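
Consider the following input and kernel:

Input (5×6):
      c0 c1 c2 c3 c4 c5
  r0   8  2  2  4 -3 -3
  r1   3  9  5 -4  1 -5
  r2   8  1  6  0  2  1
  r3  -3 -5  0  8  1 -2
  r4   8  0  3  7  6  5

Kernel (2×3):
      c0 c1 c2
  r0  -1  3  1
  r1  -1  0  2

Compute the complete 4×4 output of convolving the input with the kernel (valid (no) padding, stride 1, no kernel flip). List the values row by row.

7 -9 4 -22
33 1 -18 4
4 38 -2 -5
-14 27 34 -4

Output[0,0]: The receptive field on the input at this output position is [8 2 2 / 3 9 5]. Elementwise product with the kernel and sum: 8·-1 + 2·3 + 2·1 + 3·-1 + 5·2.
Output[0,1]: The receptive field on the input at this output position is [2 2 4 / 9 5 -4]. Elementwise product with the kernel and sum: 2·-1 + 2·3 + 4·1 + 9·-1 + -4·2.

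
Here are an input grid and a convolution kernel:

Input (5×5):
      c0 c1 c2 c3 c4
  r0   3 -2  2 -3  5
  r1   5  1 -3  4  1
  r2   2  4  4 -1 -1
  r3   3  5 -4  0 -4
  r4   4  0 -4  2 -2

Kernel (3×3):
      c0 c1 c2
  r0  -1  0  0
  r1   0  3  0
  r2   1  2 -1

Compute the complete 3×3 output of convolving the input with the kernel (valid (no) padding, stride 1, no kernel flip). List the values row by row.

6 6 13
24 8 0
21 -26 -2

Output[0,0]: The receptive field on the input at this output position is [3 -2 2 / 5 1 -3 / 2 4 4]. Elementwise product with the kernel and sum: 3·-1 + 1·3 + 2·1 + 4·2 + 4·-1.
Output[0,1]: The receptive field on the input at this output position is [-2 2 -3 / 1 -3 4 / 4 4 -1]. Elementwise product with the kernel and sum: -2·-1 + -3·3 + 4·1 + 4·2 + -1·-1.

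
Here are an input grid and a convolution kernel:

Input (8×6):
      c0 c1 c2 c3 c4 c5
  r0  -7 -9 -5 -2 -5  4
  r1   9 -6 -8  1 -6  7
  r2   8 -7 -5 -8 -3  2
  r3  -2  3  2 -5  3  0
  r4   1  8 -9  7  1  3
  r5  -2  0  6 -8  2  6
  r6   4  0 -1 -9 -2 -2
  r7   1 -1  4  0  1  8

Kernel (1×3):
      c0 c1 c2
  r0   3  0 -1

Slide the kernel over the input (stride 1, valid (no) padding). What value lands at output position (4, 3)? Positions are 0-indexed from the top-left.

The receptive field on the input at this output position is [7 1 3]. Elementwise product with the kernel and sum: 7·3 + 3·-1.

18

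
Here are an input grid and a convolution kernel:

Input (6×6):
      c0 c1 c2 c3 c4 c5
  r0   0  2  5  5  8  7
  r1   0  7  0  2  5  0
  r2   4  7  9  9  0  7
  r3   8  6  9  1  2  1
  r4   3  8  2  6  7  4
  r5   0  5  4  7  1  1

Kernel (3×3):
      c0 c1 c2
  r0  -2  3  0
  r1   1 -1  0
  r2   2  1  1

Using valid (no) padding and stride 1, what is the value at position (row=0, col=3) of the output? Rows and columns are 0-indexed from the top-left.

The receptive field on the input at this output position is [5 8 7 / 2 5 0 / 9 0 7]. Elementwise product with the kernel and sum: 5·-2 + 8·3 + 2·1 + 5·-1 + 9·2 + 0·1 + 7·1.

36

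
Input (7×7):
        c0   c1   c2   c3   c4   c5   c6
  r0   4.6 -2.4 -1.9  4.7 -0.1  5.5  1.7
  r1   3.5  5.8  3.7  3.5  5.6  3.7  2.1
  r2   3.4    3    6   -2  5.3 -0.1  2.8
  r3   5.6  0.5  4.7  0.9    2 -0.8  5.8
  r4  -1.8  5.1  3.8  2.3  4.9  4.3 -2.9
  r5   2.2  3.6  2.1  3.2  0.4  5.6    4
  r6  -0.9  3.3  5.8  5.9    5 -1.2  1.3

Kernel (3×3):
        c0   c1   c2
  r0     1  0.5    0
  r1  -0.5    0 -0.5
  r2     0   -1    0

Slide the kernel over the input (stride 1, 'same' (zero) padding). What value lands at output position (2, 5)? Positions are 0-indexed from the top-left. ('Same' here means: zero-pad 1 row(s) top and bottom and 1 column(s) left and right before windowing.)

The receptive field on the zero-padded input at this output position is [5.6 3.7 2.1 / 5.3 -0.1 2.8 / 2 -0.8 5.8]. Elementwise product with the kernel and sum: 5.6·1 + 3.7·0.5 + 5.3·-0.5 + 2.8·-0.5 + -0.8·-1.

4.2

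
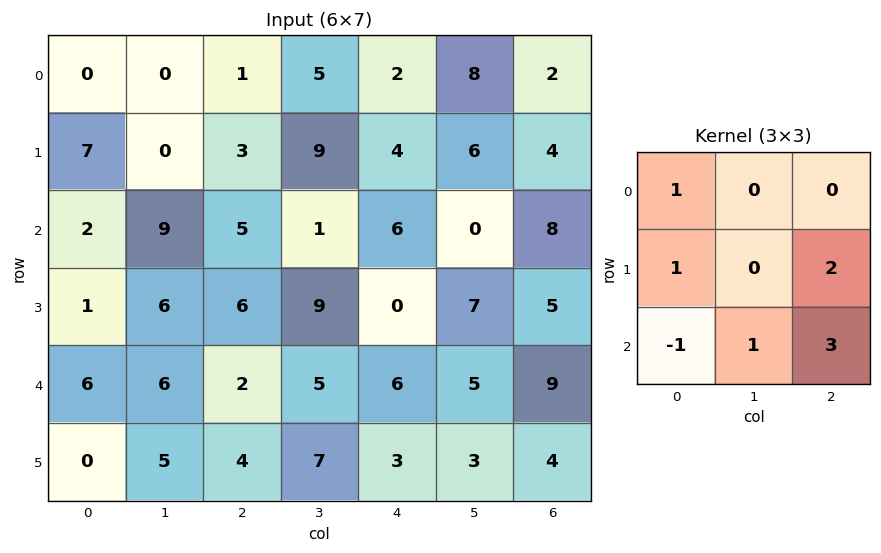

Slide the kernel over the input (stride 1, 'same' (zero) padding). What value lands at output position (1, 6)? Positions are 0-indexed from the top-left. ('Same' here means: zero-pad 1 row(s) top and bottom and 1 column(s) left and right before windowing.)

22

The receptive field on the zero-padded input at this output position is [8 2 0 / 6 4 0 / 0 8 0]. Elementwise product with the kernel and sum: 8·1 + 6·1 + 0·2 + 0·-1 + 8·1 + 0·3.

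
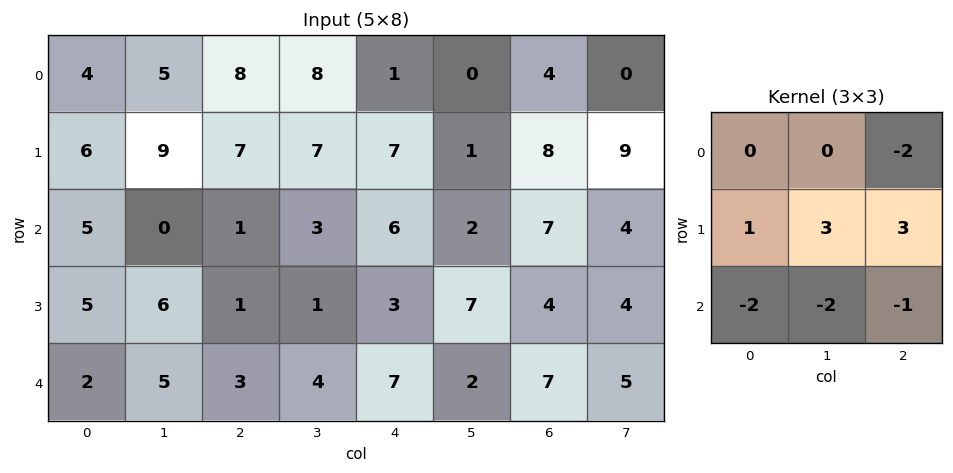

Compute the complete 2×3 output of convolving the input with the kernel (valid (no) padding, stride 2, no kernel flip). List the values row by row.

Output[0,0]: The receptive field on the input at this output position is [4 5 8 / 6 9 7 / 5 0 1]. Elementwise product with the kernel and sum: 8·-2 + 6·1 + 9·3 + 7·3 + 5·-2 + 0·-2 + 1·-1.
Output[0,1]: The receptive field on the input at this output position is [8 8 1 / 7 7 7 / 1 3 6]. Elementwise product with the kernel and sum: 1·-2 + 7·1 + 7·3 + 7·3 + 1·-2 + 3·-2 + 6·-1.

27 33 3
7 -20 -3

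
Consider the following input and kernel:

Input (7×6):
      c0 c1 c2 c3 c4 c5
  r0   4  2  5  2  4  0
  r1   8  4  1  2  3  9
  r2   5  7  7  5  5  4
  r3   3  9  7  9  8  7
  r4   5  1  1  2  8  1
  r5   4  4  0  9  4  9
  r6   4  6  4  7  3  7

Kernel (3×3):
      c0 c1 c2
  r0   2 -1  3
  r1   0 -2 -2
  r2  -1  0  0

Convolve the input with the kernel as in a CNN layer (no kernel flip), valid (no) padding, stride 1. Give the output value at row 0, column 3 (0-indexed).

-29

The receptive field on the input at this output position is [2 4 0 / 2 3 9 / 5 5 4]. Elementwise product with the kernel and sum: 2·2 + 4·-1 + 0·3 + 3·-2 + 9·-2 + 5·-1.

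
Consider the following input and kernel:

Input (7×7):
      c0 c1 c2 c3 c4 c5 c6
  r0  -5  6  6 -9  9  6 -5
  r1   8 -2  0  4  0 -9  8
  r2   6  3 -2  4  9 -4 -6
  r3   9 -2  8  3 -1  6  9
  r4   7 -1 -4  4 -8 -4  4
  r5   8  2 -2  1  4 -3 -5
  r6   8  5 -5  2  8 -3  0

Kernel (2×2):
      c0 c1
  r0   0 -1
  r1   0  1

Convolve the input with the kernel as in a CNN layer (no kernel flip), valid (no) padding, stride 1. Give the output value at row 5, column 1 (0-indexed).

The receptive field on the input at this output position is [2 -2 / 5 -5]. Elementwise product with the kernel and sum: -2·-1 + -5·1.

-3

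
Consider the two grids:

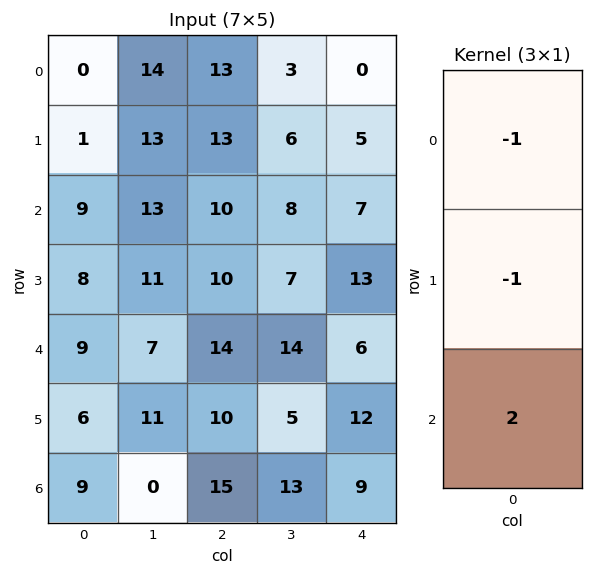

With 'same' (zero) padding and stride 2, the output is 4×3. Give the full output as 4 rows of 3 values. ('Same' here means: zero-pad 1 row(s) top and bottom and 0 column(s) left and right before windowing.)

Output[0,0]: The receptive field on the zero-padded input at this output position is [0 / 0 / 1]. Elementwise product with the kernel and sum: 0·-1 + 0·-1 + 1·2.

2 13 10
6 -3 14
-5 -4 5
-15 -25 -21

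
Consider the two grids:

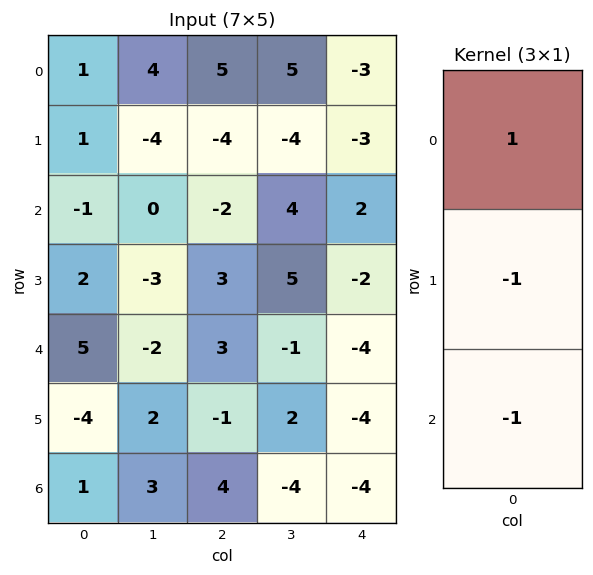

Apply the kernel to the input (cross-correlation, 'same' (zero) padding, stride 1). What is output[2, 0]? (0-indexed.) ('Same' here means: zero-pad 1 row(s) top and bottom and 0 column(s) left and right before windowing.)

The receptive field on the zero-padded input at this output position is [1 / -1 / 2]. Elementwise product with the kernel and sum: 1·1 + -1·-1 + 2·-1.

0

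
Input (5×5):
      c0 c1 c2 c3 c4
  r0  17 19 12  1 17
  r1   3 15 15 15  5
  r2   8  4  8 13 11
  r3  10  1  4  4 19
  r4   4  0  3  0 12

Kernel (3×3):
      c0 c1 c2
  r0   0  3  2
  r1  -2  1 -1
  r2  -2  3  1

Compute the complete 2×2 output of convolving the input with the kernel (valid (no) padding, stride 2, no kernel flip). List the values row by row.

Output[0,0]: The receptive field on the input at this output position is [17 19 12 / 3 15 15 / 8 4 8]. Elementwise product with the kernel and sum: 19·3 + 12·2 + 3·-2 + 15·1 + 15·-1 + 8·-2 + 4·3 + 8·1.

79 51
0 44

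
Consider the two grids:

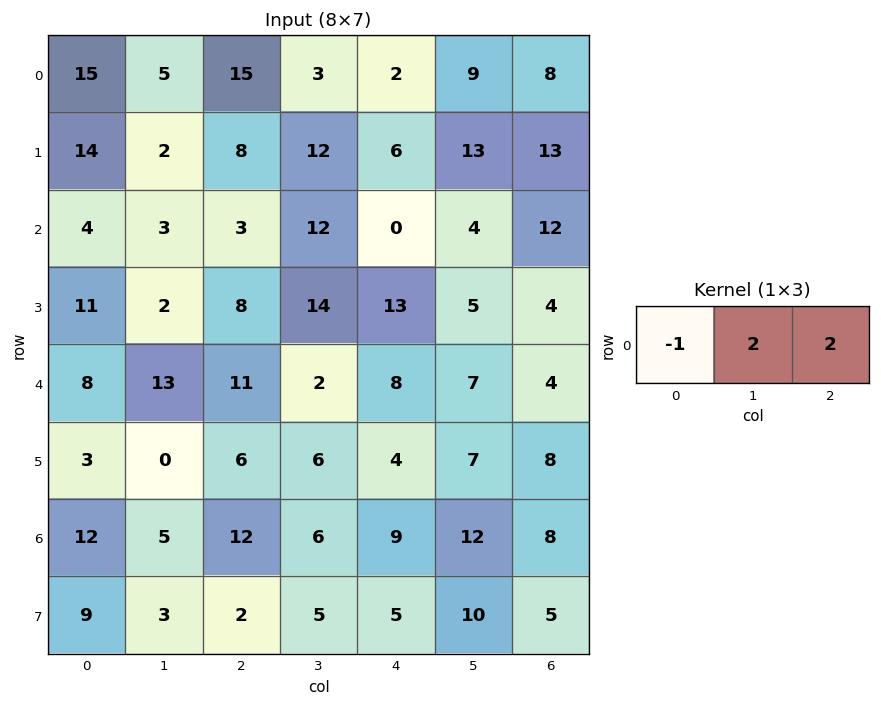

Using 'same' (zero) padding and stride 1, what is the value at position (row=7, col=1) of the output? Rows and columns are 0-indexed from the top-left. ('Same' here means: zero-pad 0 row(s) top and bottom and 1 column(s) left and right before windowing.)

1

The receptive field on the zero-padded input at this output position is [9 3 2]. Elementwise product with the kernel and sum: 9·-1 + 3·2 + 2·2.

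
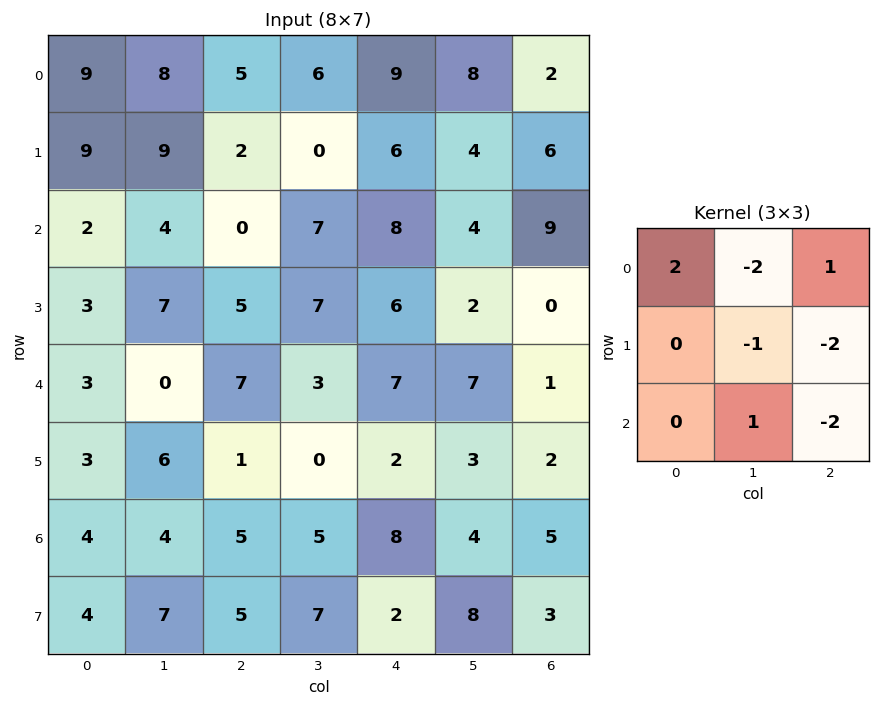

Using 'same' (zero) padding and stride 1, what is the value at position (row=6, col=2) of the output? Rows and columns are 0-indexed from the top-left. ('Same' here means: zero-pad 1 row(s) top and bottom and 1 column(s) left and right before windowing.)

The receptive field on the zero-padded input at this output position is [6 1 0 / 4 5 5 / 7 5 7]. Elementwise product with the kernel and sum: 6·2 + 1·-2 + 0·1 + 5·-1 + 5·-2 + 5·1 + 7·-2.

-14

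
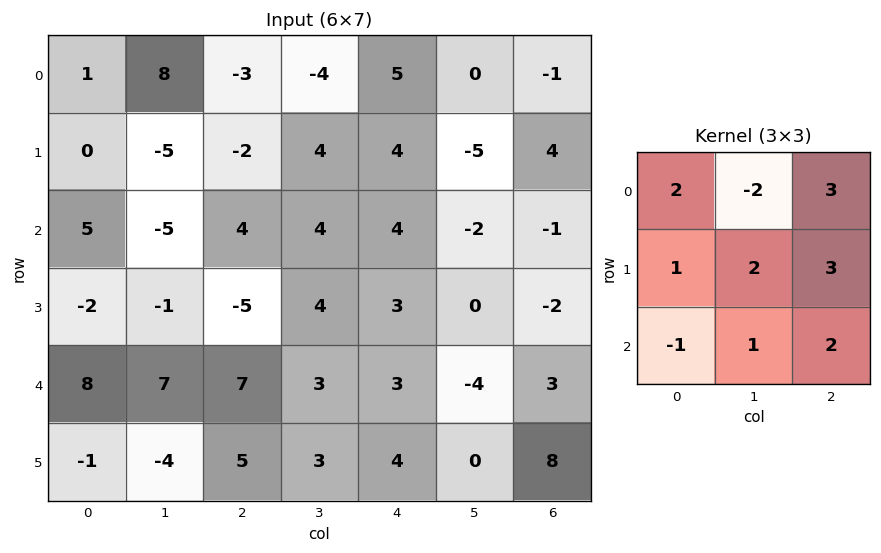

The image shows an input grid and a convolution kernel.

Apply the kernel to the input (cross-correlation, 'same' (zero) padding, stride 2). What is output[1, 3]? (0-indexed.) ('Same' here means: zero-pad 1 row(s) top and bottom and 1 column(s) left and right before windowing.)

-24

The receptive field on the zero-padded input at this output position is [-5 4 0 / -2 -1 0 / 0 -2 0]. Elementwise product with the kernel and sum: -5·2 + 4·-2 + 0·3 + -2·1 + -1·2 + 0·3 + 0·-1 + -2·1 + 0·2.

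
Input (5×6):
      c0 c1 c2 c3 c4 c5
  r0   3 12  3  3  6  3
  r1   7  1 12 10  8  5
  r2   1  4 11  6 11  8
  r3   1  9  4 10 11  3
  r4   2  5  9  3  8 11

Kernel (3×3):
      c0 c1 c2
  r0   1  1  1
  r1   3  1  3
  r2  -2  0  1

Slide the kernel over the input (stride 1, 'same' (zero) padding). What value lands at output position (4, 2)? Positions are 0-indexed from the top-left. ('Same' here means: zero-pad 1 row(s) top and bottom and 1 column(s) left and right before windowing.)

The receptive field on the zero-padded input at this output position is [9 4 10 / 5 9 3 / 0 0 0]. Elementwise product with the kernel and sum: 9·1 + 4·1 + 10·1 + 5·3 + 9·1 + 3·3 + 0·-2 + 0·1.

56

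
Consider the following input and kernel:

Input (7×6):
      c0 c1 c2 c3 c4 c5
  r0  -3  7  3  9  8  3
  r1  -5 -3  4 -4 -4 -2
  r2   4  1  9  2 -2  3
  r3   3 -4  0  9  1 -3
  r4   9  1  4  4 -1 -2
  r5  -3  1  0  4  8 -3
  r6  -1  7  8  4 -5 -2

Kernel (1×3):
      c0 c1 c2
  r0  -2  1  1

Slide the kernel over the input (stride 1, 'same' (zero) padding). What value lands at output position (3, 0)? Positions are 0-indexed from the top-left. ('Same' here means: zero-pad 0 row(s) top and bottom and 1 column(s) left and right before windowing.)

-1

The receptive field on the zero-padded input at this output position is [0 3 -4]. Elementwise product with the kernel and sum: 0·-2 + 3·1 + -4·1.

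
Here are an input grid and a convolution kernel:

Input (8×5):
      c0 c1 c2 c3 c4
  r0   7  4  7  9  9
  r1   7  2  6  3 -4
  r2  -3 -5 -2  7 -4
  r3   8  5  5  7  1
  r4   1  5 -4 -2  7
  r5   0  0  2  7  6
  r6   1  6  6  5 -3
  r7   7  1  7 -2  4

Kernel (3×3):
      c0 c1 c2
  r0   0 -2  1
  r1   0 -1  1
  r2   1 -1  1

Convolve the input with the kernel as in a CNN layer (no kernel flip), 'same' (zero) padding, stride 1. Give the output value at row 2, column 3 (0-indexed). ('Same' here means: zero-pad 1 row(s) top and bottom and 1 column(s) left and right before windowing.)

The receptive field on the zero-padded input at this output position is [6 3 -4 / -2 7 -4 / 5 7 1]. Elementwise product with the kernel and sum: 3·-2 + -4·1 + 7·-1 + -4·1 + 5·1 + 7·-1 + 1·1.

-22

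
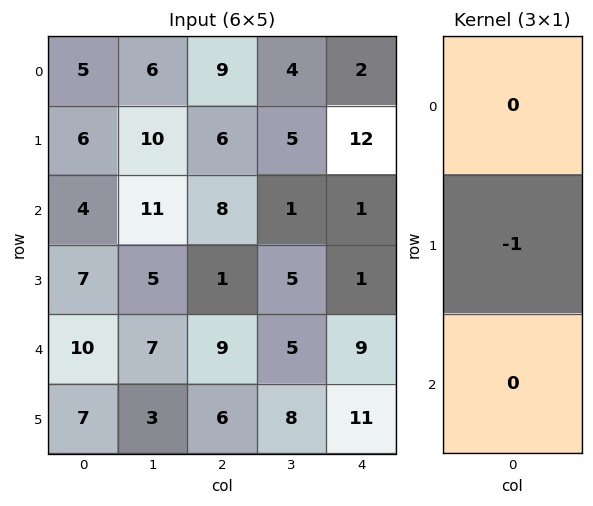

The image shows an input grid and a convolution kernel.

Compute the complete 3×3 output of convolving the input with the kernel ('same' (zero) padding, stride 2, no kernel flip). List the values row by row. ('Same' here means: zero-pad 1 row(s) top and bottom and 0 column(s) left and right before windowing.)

Output[0,0]: The receptive field on the zero-padded input at this output position is [0 / 5 / 6]. Elementwise product with the kernel and sum: 5·-1.

-5 -9 -2
-4 -8 -1
-10 -9 -9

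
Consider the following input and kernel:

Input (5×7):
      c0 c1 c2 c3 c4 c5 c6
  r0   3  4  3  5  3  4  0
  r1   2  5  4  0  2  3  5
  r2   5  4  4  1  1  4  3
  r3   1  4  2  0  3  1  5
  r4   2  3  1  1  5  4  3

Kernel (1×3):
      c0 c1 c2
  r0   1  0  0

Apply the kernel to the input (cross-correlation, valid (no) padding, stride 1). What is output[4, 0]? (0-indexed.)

2

The receptive field on the input at this output position is [2 3 1]. Elementwise product with the kernel and sum: 2·1.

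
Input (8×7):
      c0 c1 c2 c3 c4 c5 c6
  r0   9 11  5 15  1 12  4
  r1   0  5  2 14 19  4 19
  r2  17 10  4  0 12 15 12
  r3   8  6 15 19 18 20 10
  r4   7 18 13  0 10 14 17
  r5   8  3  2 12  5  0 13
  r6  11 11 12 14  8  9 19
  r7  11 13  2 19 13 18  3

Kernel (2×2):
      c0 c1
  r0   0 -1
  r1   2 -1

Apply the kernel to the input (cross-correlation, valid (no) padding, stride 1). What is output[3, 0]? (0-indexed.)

-10

The receptive field on the input at this output position is [8 6 / 7 18]. Elementwise product with the kernel and sum: 6·-1 + 7·2 + 18·-1.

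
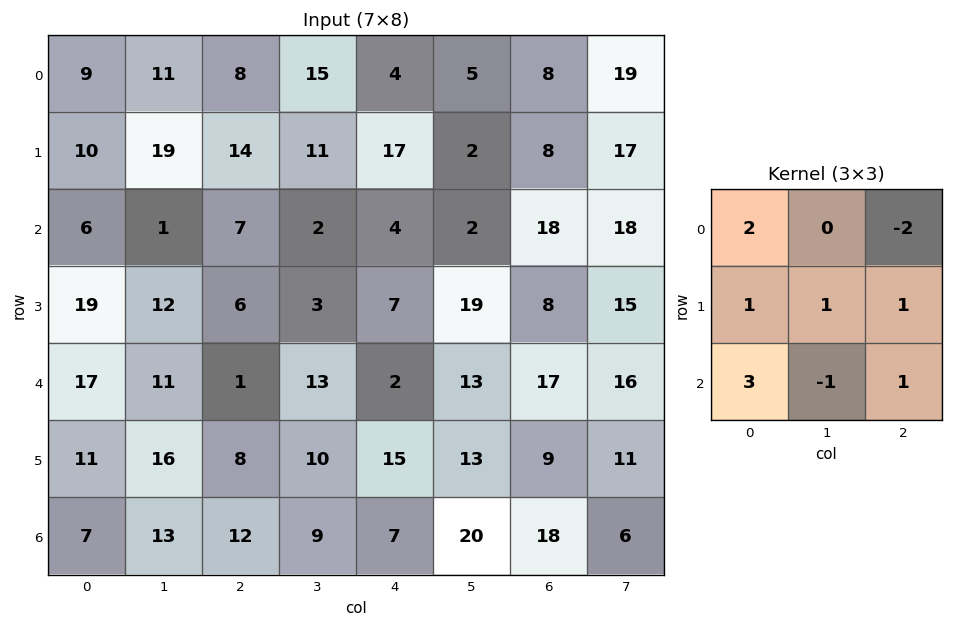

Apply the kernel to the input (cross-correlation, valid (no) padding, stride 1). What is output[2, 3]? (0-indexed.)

79

The receptive field on the input at this output position is [2 4 2 / 3 7 19 / 13 2 13]. Elementwise product with the kernel and sum: 2·2 + 2·-2 + 3·1 + 7·1 + 19·1 + 13·3 + 2·-1 + 13·1.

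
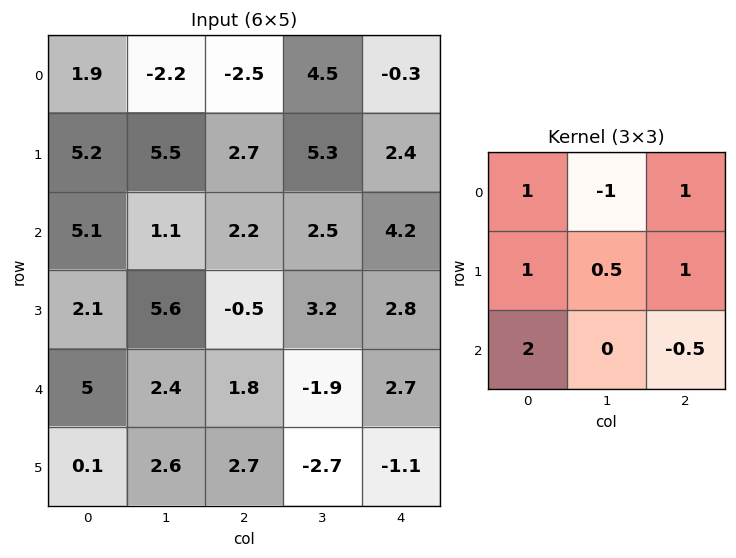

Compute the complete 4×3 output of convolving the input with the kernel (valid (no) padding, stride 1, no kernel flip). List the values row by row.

Output[0,0]: The receptive field on the input at this output position is [1.9 -2.2 -2.5 / 5.2 5.5 2.7 / 5.1 1.1 2.2]. Elementwise product with the kernel and sum: 1.9·1 + -2.2·-1 + -2.5·1 + 5.2·1 + 5.5·0.5 + 2.7·1 + 5.1·2 + 2.2·-0.5.
Output[0,1]: The receptive field on the input at this output position is [-2.2 -2.5 4.5 / 5.5 2.7 5.3 / 1.1 2.2 2.5]. Elementwise product with the kernel and sum: -2.2·1 + -2.5·-1 + 4.5·1 + 5.5·1 + 2.7·0.5 + 5.3·1 + 1.1·2 + 2.5·-0.5.

21.35 17.9 2.75
14.7 22.4 5.05
19.7 15.7 10.05
2.85 17.25 8.6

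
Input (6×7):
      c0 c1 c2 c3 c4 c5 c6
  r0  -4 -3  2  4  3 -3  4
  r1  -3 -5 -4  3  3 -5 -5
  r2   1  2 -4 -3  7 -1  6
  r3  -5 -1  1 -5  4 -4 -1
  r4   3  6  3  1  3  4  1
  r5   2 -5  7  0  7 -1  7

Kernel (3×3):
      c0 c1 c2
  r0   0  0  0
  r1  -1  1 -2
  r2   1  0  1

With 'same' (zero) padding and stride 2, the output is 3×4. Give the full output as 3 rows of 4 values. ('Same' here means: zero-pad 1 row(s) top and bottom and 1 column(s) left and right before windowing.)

Output[0,0]: The receptive field on the zero-padded input at this output position is [0 0 0 / 0 -4 -3 / 0 -3 -5]. Elementwise product with the kernel and sum: 0·-1 + -4·1 + -3·-2 + 0·1 + -5·1.

-3 -5 3 2
-4 -6 3 3
-14 -10 -7 -4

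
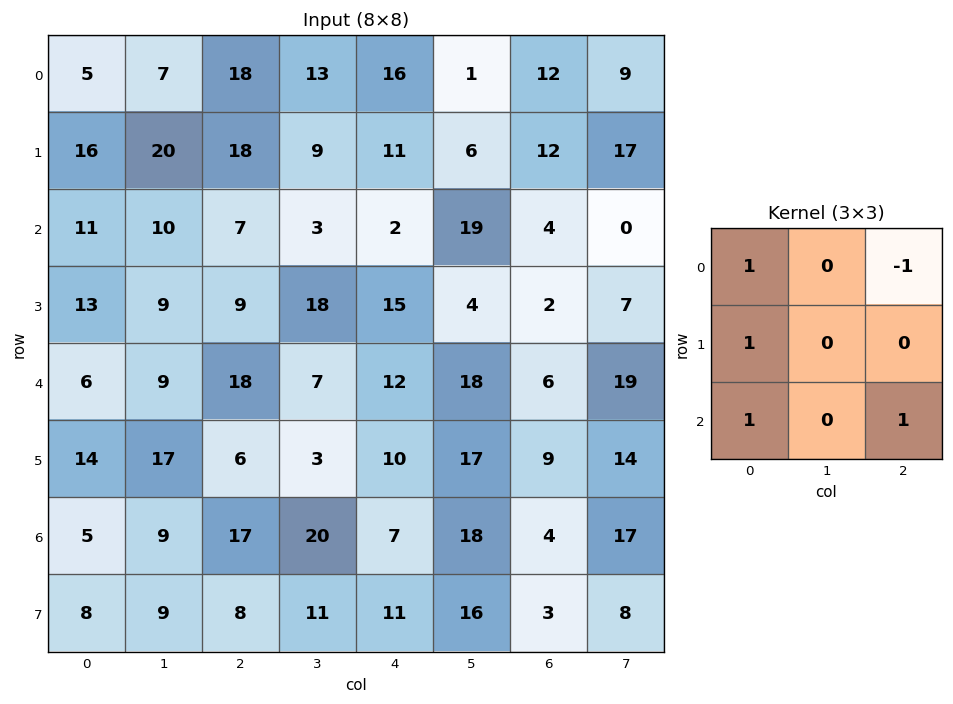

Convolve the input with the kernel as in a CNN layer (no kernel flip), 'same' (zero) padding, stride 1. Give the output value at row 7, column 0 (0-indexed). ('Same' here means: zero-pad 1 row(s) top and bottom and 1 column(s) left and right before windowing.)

The receptive field on the zero-padded input at this output position is [0 5 9 / 0 8 9 / 0 0 0]. Elementwise product with the kernel and sum: 0·1 + 9·-1 + 0·1 + 0·1 + 0·1.

-9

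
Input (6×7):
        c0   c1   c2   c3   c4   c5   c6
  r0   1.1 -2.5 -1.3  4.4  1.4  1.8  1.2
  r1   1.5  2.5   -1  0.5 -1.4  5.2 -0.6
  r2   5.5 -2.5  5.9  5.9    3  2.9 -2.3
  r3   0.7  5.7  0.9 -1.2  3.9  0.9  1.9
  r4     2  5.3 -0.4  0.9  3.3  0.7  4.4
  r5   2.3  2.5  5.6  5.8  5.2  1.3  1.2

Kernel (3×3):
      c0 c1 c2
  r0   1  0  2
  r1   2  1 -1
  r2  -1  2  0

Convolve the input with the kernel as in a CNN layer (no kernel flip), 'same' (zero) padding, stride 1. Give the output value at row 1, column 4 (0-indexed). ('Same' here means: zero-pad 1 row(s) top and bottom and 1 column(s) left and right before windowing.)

2.5

The receptive field on the zero-padded input at this output position is [4.4 1.4 1.8 / 0.5 -1.4 5.2 / 5.9 3 2.9]. Elementwise product with the kernel and sum: 4.4·1 + 1.8·2 + 0.5·2 + -1.4·1 + 5.2·-1 + 5.9·-1 + 3·2.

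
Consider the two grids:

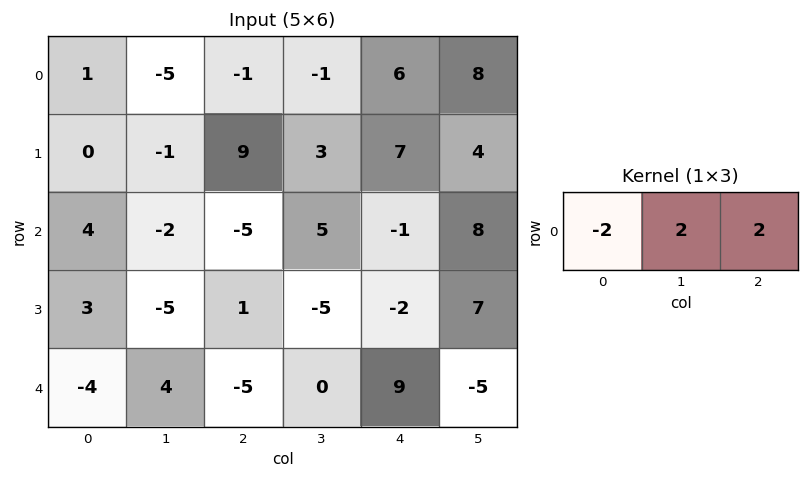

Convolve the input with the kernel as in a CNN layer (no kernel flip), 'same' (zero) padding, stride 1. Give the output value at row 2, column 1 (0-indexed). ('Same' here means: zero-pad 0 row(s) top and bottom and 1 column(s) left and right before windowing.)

-22

The receptive field on the zero-padded input at this output position is [4 -2 -5]. Elementwise product with the kernel and sum: 4·-2 + -2·2 + -5·2.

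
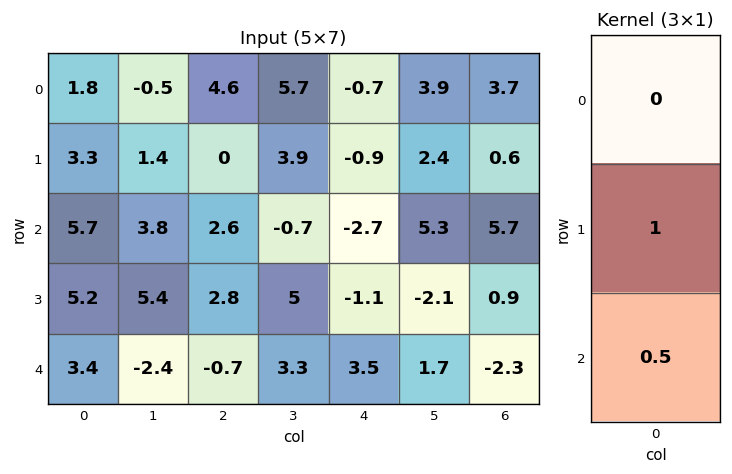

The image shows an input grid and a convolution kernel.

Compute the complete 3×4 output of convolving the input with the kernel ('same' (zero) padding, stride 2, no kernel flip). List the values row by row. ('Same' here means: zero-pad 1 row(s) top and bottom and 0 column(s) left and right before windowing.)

Output[0,0]: The receptive field on the zero-padded input at this output position is [0 / 1.8 / 3.3]. Elementwise product with the kernel and sum: 1.8·1 + 3.3·0.5.

3.45 4.6 -1.15 4
8.3 4 -3.25 6.15
3.4 -0.7 3.5 -2.3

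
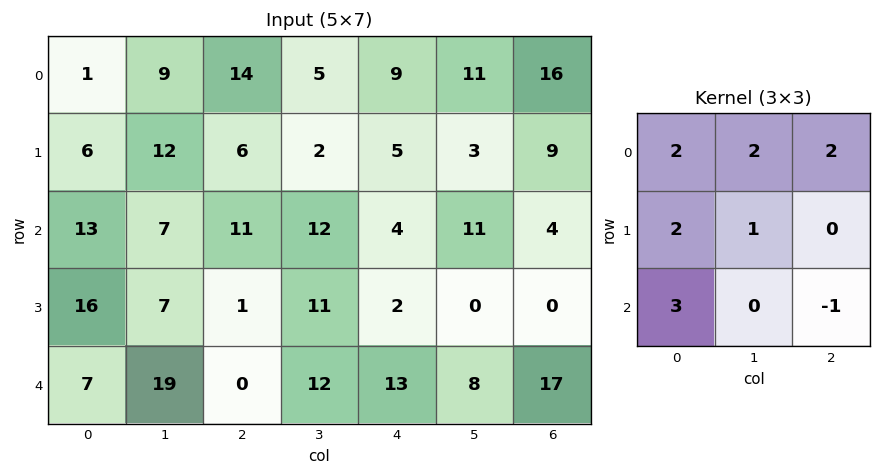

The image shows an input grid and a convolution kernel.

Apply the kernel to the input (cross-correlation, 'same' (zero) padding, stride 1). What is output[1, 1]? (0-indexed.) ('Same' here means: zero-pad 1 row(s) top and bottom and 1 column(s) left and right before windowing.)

100

The receptive field on the zero-padded input at this output position is [1 9 14 / 6 12 6 / 13 7 11]. Elementwise product with the kernel and sum: 1·2 + 9·2 + 14·2 + 6·2 + 12·1 + 13·3 + 11·-1.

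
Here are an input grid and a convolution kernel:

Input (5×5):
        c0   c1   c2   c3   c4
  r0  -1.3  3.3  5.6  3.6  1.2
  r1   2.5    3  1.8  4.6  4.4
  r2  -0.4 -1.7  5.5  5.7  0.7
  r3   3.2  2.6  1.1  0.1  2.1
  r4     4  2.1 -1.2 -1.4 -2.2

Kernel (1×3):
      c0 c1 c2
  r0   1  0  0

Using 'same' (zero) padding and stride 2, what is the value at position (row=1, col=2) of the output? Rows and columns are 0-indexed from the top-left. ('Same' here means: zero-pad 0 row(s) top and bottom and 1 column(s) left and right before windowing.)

5.7

The receptive field on the zero-padded input at this output position is [5.7 0.7 0]. Elementwise product with the kernel and sum: 5.7·1.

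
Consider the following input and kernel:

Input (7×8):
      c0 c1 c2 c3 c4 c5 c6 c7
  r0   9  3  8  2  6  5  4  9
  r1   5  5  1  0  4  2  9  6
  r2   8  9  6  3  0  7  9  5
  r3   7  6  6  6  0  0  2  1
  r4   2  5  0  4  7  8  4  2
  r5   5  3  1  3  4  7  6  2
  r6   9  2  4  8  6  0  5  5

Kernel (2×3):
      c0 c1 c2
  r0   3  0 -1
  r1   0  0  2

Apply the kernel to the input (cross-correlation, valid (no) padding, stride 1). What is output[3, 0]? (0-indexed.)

The receptive field on the input at this output position is [7 6 6 / 2 5 0]. Elementwise product with the kernel and sum: 7·3 + 6·-1 + 0·2.

15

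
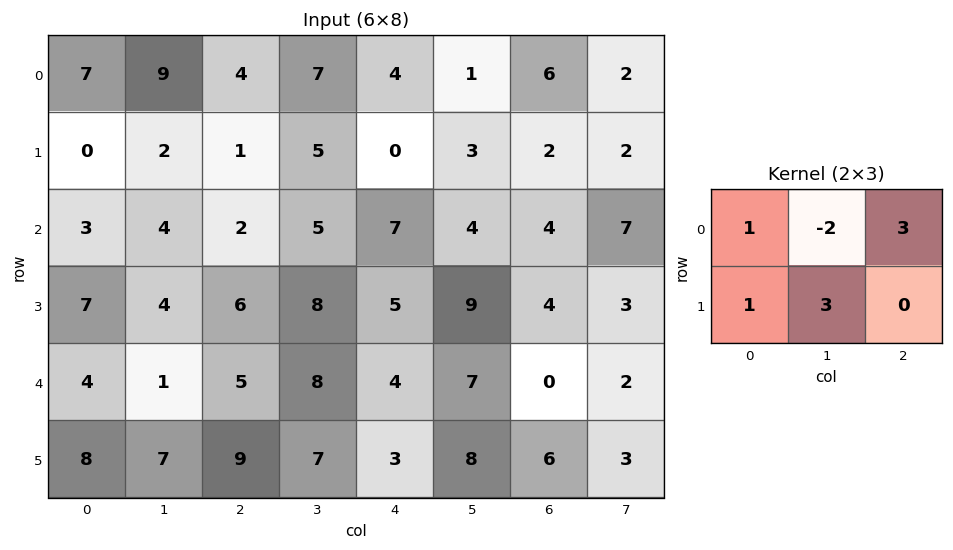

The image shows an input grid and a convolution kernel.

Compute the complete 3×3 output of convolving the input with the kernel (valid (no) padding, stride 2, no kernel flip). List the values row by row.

7 18 29
20 43 43
46 31 17

Output[0,0]: The receptive field on the input at this output position is [7 9 4 / 0 2 1]. Elementwise product with the kernel and sum: 7·1 + 9·-2 + 4·3 + 0·1 + 2·3.
Output[0,1]: The receptive field on the input at this output position is [4 7 4 / 1 5 0]. Elementwise product with the kernel and sum: 4·1 + 7·-2 + 4·3 + 1·1 + 5·3.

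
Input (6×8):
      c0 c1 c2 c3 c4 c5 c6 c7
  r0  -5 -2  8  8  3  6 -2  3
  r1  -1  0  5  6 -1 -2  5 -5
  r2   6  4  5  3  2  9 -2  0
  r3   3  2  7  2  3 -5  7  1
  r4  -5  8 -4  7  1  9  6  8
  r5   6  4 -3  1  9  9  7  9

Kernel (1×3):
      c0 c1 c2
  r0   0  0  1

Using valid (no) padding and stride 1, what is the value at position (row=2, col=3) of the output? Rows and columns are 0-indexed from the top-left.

9

The receptive field on the input at this output position is [3 2 9]. Elementwise product with the kernel and sum: 9·1.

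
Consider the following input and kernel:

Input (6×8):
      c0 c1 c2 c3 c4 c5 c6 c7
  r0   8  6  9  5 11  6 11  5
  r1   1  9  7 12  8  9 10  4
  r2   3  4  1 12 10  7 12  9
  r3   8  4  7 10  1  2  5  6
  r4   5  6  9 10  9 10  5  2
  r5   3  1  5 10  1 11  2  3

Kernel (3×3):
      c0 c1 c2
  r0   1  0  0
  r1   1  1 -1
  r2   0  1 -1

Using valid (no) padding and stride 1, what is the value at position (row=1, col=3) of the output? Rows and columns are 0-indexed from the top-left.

The receptive field on the input at this output position is [12 8 9 / 12 10 7 / 10 1 2]. Elementwise product with the kernel and sum: 12·1 + 12·1 + 10·1 + 7·-1 + 1·1 + 2·-1.

26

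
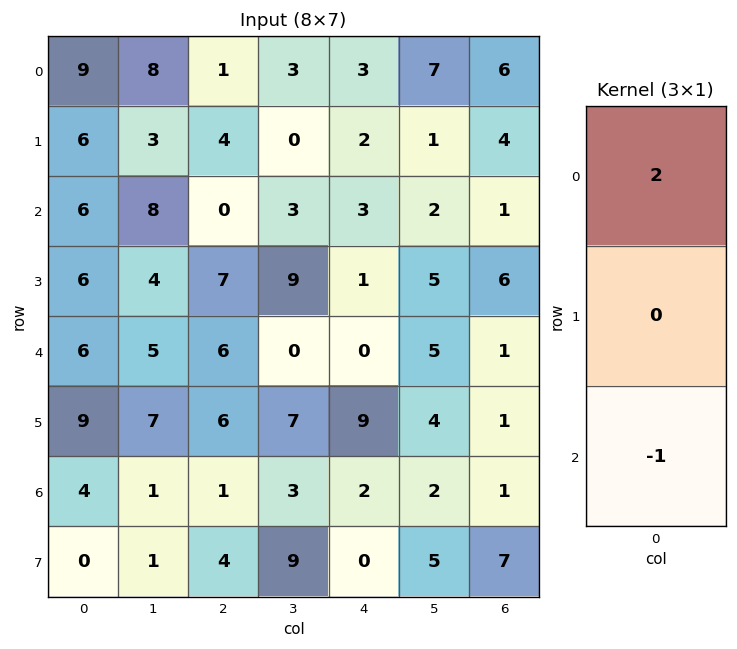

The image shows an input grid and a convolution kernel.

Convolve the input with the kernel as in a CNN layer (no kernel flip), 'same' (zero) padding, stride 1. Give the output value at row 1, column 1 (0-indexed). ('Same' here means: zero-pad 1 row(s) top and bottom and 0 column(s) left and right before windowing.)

The receptive field on the zero-padded input at this output position is [8 / 3 / 8]. Elementwise product with the kernel and sum: 8·2 + 8·-1.

8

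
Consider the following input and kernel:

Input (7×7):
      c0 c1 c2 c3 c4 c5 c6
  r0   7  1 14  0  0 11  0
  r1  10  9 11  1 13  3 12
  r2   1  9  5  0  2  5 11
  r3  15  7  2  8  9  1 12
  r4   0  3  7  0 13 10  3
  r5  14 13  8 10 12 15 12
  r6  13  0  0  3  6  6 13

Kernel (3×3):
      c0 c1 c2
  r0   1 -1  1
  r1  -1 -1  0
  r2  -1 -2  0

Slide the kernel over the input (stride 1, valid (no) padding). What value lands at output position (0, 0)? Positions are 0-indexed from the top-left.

The receptive field on the input at this output position is [7 1 14 / 10 9 11 / 1 9 5]. Elementwise product with the kernel and sum: 7·1 + 1·-1 + 14·1 + 10·-1 + 9·-1 + 1·-1 + 9·-2.

-18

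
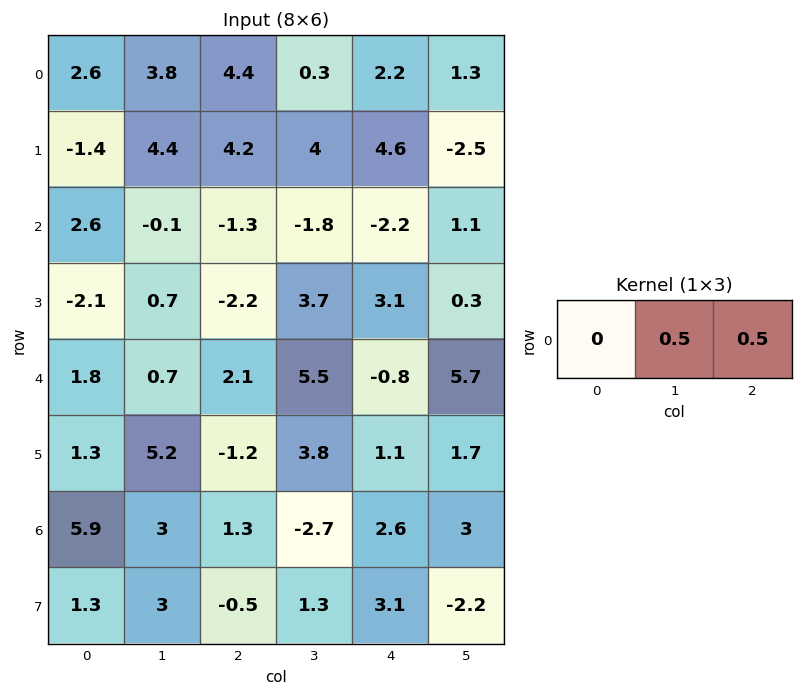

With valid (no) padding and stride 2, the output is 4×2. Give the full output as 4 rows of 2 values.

4.1 1.25
-0.7 -2
1.4 2.35
2.15 -0.05

Output[0,0]: The receptive field on the input at this output position is [2.6 3.8 4.4]. Elementwise product with the kernel and sum: 3.8·0.5 + 4.4·0.5.
Output[0,1]: The receptive field on the input at this output position is [4.4 0.3 2.2]. Elementwise product with the kernel and sum: 0.3·0.5 + 2.2·0.5.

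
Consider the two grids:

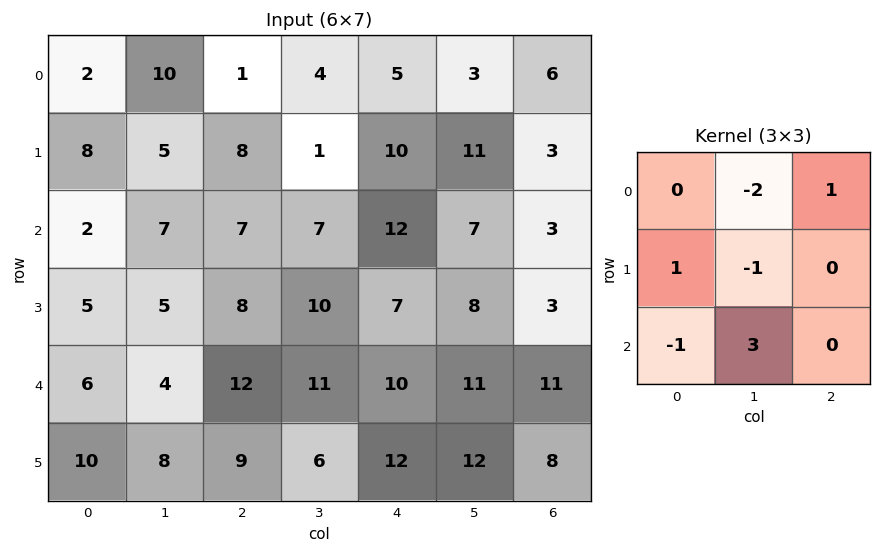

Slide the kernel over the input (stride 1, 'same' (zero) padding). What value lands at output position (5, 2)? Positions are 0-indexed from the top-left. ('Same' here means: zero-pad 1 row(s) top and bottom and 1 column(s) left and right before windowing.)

-14

The receptive field on the zero-padded input at this output position is [4 12 11 / 8 9 6 / 0 0 0]. Elementwise product with the kernel and sum: 12·-2 + 11·1 + 8·1 + 9·-1 + 0·-1 + 0·3.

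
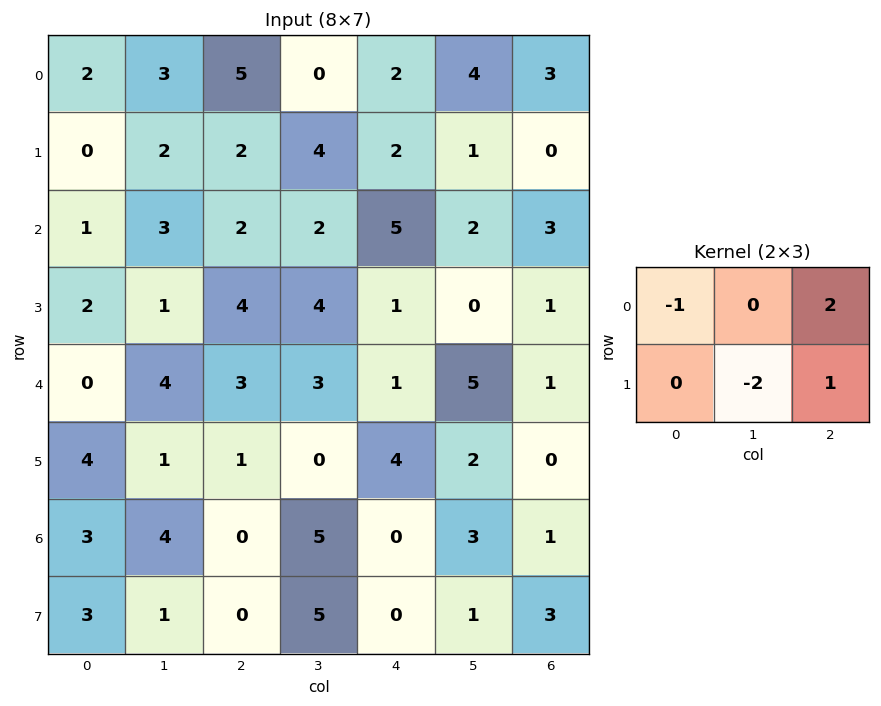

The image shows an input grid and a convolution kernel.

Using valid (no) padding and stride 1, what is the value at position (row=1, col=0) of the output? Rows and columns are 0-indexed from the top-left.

0

The receptive field on the input at this output position is [0 2 2 / 1 3 2]. Elementwise product with the kernel and sum: 0·-1 + 2·2 + 3·-2 + 2·1.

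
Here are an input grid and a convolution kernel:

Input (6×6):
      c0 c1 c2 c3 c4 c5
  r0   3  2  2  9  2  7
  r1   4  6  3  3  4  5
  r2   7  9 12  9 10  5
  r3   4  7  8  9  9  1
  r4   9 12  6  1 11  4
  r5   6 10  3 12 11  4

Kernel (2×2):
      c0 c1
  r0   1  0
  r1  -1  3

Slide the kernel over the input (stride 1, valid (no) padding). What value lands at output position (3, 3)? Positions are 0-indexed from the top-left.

The receptive field on the input at this output position is [9 9 / 1 11]. Elementwise product with the kernel and sum: 9·1 + 1·-1 + 11·3.

41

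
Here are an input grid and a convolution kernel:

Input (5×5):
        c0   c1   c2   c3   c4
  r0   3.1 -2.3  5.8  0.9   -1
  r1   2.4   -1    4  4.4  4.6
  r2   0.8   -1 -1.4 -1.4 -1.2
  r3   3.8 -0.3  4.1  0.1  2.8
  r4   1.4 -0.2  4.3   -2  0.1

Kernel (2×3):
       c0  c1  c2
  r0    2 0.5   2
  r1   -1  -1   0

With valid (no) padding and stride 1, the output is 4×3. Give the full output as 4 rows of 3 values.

Output[0,0]: The receptive field on the input at this output position is [3.1 -2.3 5.8 / 2.4 -1 4]. Elementwise product with the kernel and sum: 3.1·2 + -2.3·0.5 + 5.8·2 + 2.4·-1 + -1·-1.
Output[0,1]: The receptive field on the input at this output position is [-2.3 5.8 0.9 / -1 4 4.4]. Elementwise product with the kernel and sum: -2.3·2 + 5.8·0.5 + 0.9·2 + -1·-1 + 4·-1.

15.25 -2.9 1.65
12.5 11.2 22.2
-5.2 -9.3 -10.1
14.45 -2.45 11.55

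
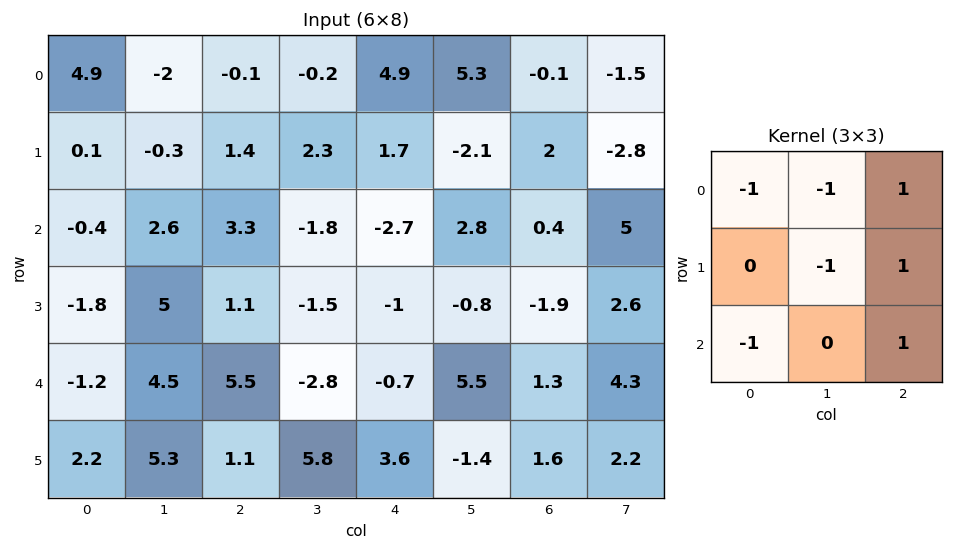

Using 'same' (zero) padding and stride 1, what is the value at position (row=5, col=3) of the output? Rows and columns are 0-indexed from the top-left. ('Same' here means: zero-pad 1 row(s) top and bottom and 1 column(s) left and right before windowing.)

The receptive field on the zero-padded input at this output position is [5.5 -2.8 -0.7 / 1.1 5.8 3.6 / 0 0 0]. Elementwise product with the kernel and sum: 5.5·-1 + -2.8·-1 + -0.7·1 + 5.8·-1 + 3.6·1 + 0·-1 + 0·1.

-5.6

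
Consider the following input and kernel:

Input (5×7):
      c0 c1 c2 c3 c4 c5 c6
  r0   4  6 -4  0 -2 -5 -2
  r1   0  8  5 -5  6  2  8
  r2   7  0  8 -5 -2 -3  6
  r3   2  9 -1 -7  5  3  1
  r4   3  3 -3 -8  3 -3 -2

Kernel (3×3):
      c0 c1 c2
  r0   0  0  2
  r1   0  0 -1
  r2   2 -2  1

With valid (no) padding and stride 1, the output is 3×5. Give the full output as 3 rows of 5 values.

9 -16 14 -21 -4
-13 8 31 -14 15
14 1 4 -34 21

Output[0,0]: The receptive field on the input at this output position is [4 6 -4 / 0 8 5 / 7 0 8]. Elementwise product with the kernel and sum: -4·2 + 5·-1 + 7·2 + 0·-2 + 8·1.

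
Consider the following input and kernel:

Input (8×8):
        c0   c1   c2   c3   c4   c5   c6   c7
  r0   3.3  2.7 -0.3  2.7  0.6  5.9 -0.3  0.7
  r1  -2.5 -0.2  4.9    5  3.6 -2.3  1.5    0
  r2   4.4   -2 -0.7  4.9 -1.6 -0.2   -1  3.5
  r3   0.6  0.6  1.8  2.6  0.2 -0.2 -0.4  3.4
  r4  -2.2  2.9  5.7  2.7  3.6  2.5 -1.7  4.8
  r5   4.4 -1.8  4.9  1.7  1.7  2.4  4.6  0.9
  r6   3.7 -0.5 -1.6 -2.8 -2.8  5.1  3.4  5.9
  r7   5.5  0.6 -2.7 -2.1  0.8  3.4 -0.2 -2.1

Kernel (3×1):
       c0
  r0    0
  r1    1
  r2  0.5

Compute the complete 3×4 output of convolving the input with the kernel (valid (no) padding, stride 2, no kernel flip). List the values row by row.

-0.3 4.55 2.8 1
-0.5 4.65 2 -1.25
6.25 4.1 0.3 6.3

Output[0,0]: The receptive field on the input at this output position is [3.3 / -2.5 / 4.4]. Elementwise product with the kernel and sum: -2.5·1 + 4.4·0.5.
Output[0,1]: The receptive field on the input at this output position is [-0.3 / 4.9 / -0.7]. Elementwise product with the kernel and sum: 4.9·1 + -0.7·0.5.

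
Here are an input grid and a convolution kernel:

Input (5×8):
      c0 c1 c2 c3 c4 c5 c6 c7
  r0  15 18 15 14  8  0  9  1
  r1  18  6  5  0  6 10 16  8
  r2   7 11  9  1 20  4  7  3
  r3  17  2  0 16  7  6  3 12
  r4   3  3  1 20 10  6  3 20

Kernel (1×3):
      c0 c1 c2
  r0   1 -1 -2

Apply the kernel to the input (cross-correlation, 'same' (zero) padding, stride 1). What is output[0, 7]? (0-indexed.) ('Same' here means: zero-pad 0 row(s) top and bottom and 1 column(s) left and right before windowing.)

The receptive field on the zero-padded input at this output position is [9 1 0]. Elementwise product with the kernel and sum: 9·1 + 1·-1 + 0·-2.

8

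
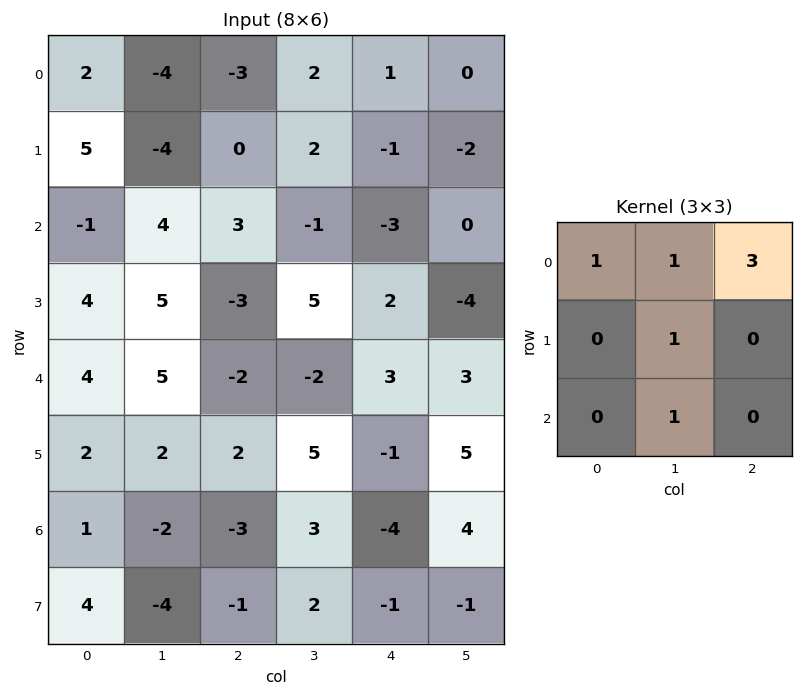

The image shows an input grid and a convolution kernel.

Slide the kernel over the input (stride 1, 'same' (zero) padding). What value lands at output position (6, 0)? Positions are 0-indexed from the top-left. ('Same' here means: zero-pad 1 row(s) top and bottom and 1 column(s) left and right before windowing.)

13

The receptive field on the zero-padded input at this output position is [0 2 2 / 0 1 -2 / 0 4 -4]. Elementwise product with the kernel and sum: 0·1 + 2·1 + 2·3 + 1·1 + 4·1.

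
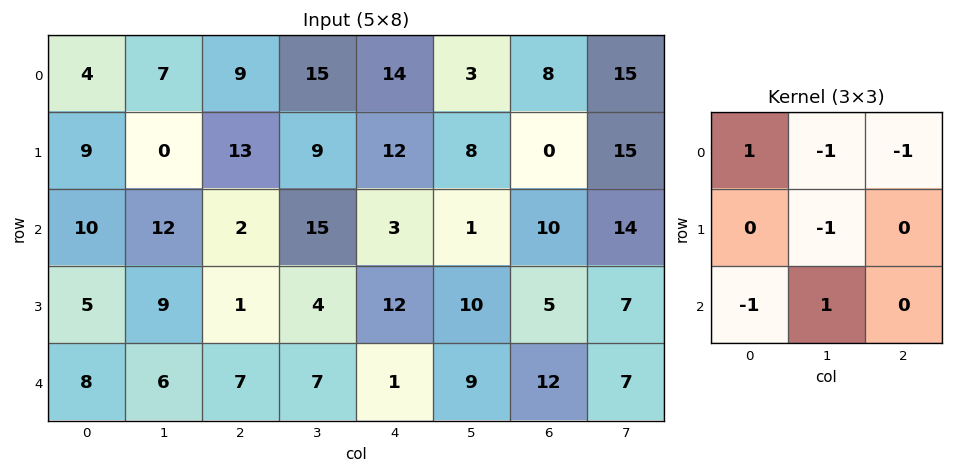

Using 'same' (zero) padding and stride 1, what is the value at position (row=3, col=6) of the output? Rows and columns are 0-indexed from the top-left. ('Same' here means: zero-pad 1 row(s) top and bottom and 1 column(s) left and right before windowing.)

The receptive field on the zero-padded input at this output position is [1 10 14 / 10 5 7 / 9 12 7]. Elementwise product with the kernel and sum: 1·1 + 10·-1 + 14·-1 + 5·-1 + 9·-1 + 12·1.

-25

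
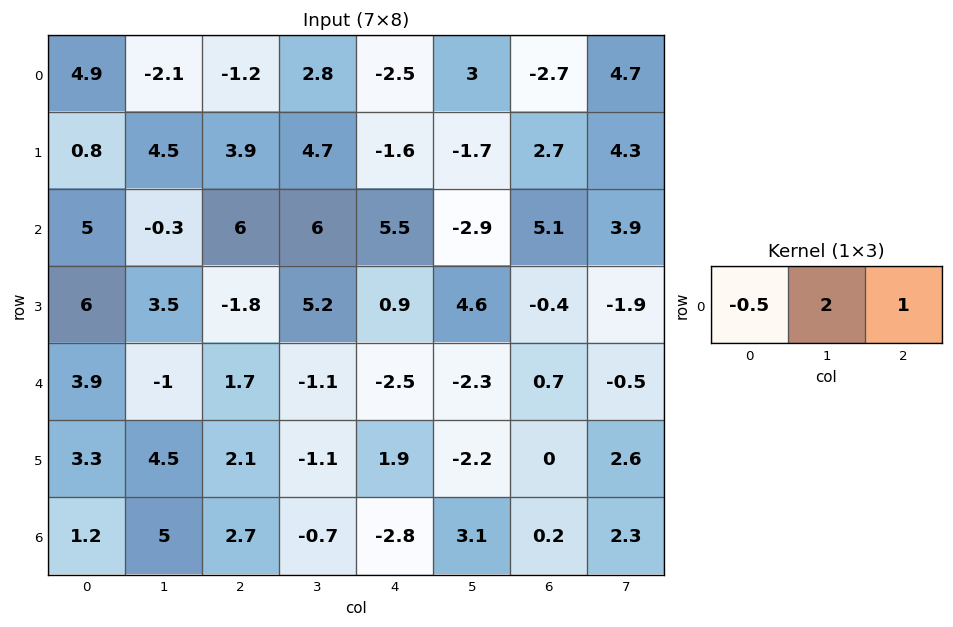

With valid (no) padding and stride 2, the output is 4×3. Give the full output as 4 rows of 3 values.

-7.85 3.7 4.55
2.9 14.5 -3.45
-2.25 -5.55 -2.65
12.1 -5.55 7.8

Output[0,0]: The receptive field on the input at this output position is [4.9 -2.1 -1.2]. Elementwise product with the kernel and sum: 4.9·-0.5 + -2.1·2 + -1.2·1.
Output[0,1]: The receptive field on the input at this output position is [-1.2 2.8 -2.5]. Elementwise product with the kernel and sum: -1.2·-0.5 + 2.8·2 + -2.5·1.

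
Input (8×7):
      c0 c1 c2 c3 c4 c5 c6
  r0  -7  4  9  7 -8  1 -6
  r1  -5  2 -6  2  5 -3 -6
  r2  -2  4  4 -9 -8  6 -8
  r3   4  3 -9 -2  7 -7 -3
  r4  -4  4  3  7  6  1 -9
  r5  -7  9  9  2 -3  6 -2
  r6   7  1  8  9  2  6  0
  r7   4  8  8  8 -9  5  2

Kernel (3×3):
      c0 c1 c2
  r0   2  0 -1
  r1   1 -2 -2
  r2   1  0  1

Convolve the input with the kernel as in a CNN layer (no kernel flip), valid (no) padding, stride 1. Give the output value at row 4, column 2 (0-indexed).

21

The receptive field on the input at this output position is [3 7 6 / 9 2 -3 / 8 9 2]. Elementwise product with the kernel and sum: 3·2 + 6·-1 + 9·1 + 2·-2 + -3·-2 + 8·1 + 2·1.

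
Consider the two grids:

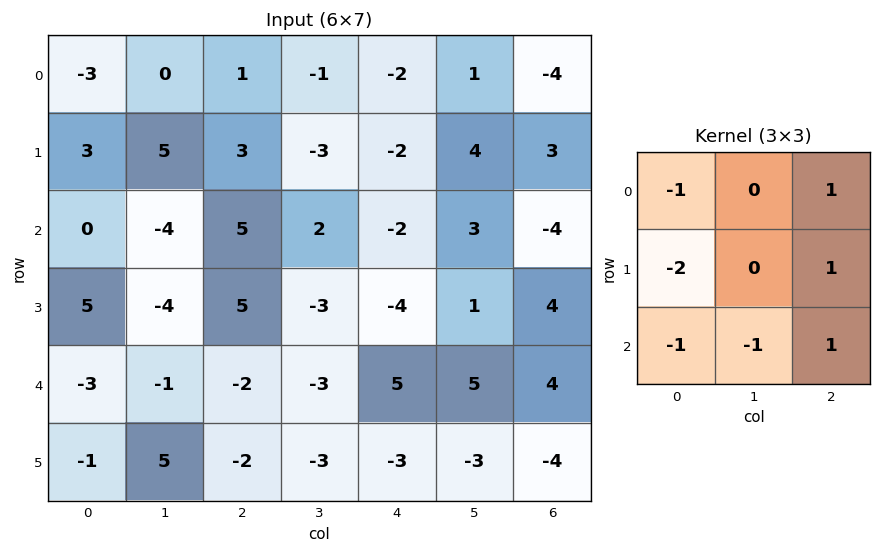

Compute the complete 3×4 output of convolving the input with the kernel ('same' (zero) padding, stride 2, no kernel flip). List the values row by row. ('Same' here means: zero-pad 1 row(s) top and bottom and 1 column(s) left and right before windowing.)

2 -12 12 -9
-8 -2 14 -15
1 -6 18 -4

Output[0,0]: The receptive field on the zero-padded input at this output position is [0 0 0 / 0 -3 0 / 0 3 5]. Elementwise product with the kernel and sum: 0·-1 + 0·1 + 0·-2 + 0·1 + 0·-1 + 3·-1 + 5·1.
Output[0,1]: The receptive field on the zero-padded input at this output position is [0 0 0 / 0 1 -1 / 5 3 -3]. Elementwise product with the kernel and sum: 0·-1 + 0·1 + 0·-2 + -1·1 + 5·-1 + 3·-1 + -3·1.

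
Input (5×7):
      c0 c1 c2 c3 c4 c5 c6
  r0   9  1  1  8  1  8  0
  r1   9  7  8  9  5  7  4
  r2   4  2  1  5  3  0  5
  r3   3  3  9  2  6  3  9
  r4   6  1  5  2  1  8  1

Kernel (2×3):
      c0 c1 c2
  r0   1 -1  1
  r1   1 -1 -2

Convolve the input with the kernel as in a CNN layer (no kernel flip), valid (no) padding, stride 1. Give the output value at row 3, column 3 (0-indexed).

-16

The receptive field on the input at this output position is [2 6 3 / 2 1 8]. Elementwise product with the kernel and sum: 2·1 + 6·-1 + 3·1 + 2·1 + 1·-1 + 8·-2.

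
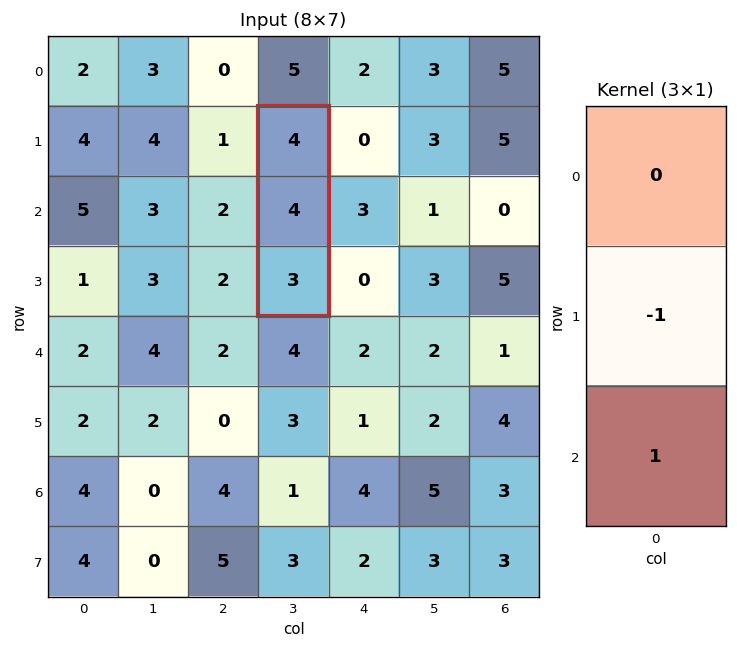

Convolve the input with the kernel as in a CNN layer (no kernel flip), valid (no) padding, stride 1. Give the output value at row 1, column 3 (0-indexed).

The receptive field on the input at this output position is [4 / 4 / 3]. Elementwise product with the kernel and sum: 4·-1 + 3·1.

-1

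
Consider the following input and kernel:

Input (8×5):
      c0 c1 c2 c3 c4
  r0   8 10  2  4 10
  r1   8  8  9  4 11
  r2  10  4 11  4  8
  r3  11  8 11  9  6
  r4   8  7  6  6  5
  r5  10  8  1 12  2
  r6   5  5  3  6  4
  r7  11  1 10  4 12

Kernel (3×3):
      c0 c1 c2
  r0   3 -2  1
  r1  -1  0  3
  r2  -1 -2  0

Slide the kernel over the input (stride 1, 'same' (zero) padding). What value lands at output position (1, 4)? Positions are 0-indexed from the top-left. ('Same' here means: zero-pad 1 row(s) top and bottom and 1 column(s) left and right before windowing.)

The receptive field on the zero-padded input at this output position is [4 10 0 / 4 11 0 / 4 8 0]. Elementwise product with the kernel and sum: 4·3 + 10·-2 + 0·1 + 4·-1 + 0·3 + 4·-1 + 8·-2.

-32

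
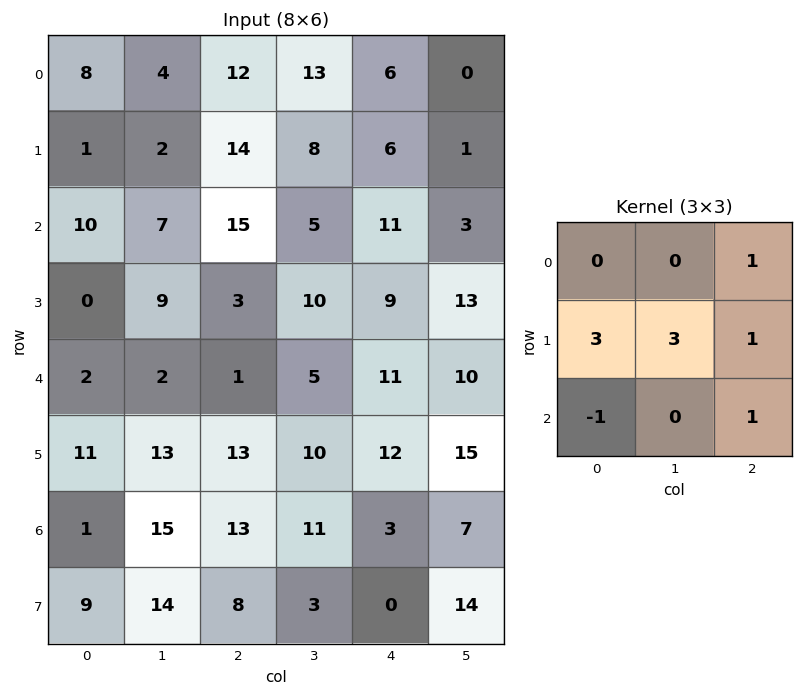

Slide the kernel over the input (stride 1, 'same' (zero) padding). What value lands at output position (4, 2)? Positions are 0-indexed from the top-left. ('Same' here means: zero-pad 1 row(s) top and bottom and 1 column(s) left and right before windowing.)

The receptive field on the zero-padded input at this output position is [9 3 10 / 2 1 5 / 13 13 10]. Elementwise product with the kernel and sum: 10·1 + 2·3 + 1·3 + 5·1 + 13·-1 + 10·1.

21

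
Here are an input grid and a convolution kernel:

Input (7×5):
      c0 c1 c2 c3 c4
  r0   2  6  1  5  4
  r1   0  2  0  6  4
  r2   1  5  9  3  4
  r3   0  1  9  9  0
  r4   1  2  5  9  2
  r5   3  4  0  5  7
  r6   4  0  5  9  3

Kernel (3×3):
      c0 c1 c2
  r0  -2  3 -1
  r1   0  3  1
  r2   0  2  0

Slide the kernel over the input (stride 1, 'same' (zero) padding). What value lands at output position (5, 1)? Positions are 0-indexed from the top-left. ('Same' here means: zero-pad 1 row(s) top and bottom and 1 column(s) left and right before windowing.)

11

The receptive field on the zero-padded input at this output position is [1 2 5 / 3 4 0 / 4 0 5]. Elementwise product with the kernel and sum: 1·-2 + 2·3 + 5·-1 + 4·3 + 0·1 + 0·2.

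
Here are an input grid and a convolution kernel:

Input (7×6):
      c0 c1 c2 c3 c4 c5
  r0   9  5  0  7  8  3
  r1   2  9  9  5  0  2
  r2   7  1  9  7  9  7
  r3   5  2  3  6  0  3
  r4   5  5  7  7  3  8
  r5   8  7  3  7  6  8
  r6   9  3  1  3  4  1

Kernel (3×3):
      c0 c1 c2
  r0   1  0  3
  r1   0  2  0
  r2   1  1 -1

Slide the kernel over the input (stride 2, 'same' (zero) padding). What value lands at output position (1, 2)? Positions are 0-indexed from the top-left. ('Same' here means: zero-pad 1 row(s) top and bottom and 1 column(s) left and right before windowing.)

32

The receptive field on the zero-padded input at this output position is [5 0 2 / 7 9 7 / 6 0 3]. Elementwise product with the kernel and sum: 5·1 + 2·3 + 9·2 + 6·1 + 0·1 + 3·-1.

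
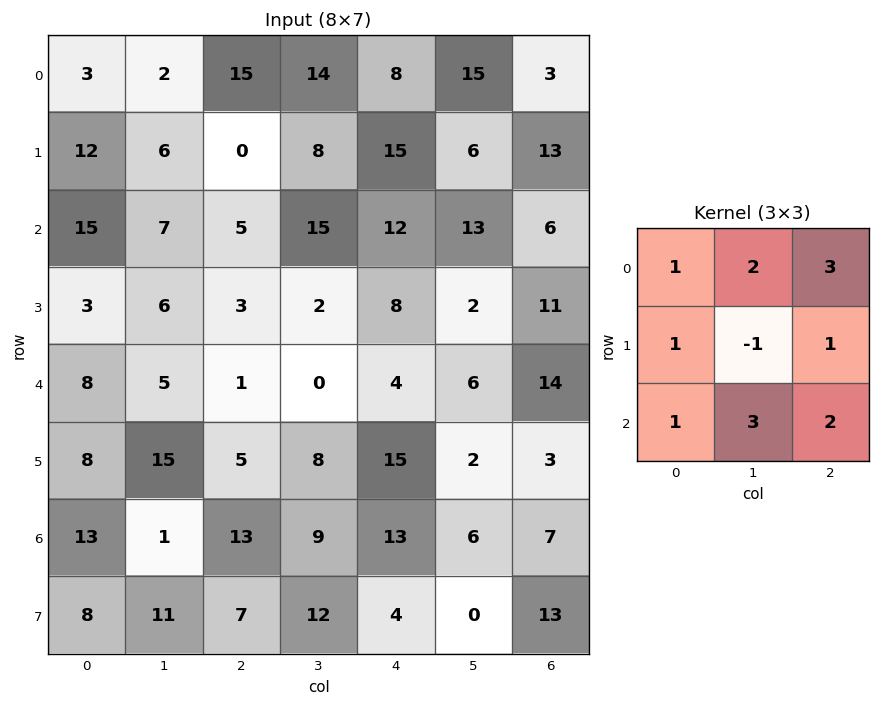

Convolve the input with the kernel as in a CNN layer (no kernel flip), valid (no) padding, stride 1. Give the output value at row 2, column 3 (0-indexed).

The receptive field on the input at this output position is [15 12 13 / 2 8 2 / 0 4 6]. Elementwise product with the kernel and sum: 15·1 + 12·2 + 13·3 + 2·1 + 8·-1 + 2·1 + 0·1 + 4·3 + 6·2.

98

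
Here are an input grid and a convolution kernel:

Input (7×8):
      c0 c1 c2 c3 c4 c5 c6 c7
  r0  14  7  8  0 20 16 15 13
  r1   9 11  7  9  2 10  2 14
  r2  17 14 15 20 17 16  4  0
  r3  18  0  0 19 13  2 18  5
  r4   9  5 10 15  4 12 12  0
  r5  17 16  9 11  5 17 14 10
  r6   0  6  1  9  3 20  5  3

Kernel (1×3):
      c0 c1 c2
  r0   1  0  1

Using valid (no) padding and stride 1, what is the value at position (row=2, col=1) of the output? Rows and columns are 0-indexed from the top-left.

34

The receptive field on the input at this output position is [14 15 20]. Elementwise product with the kernel and sum: 14·1 + 20·1.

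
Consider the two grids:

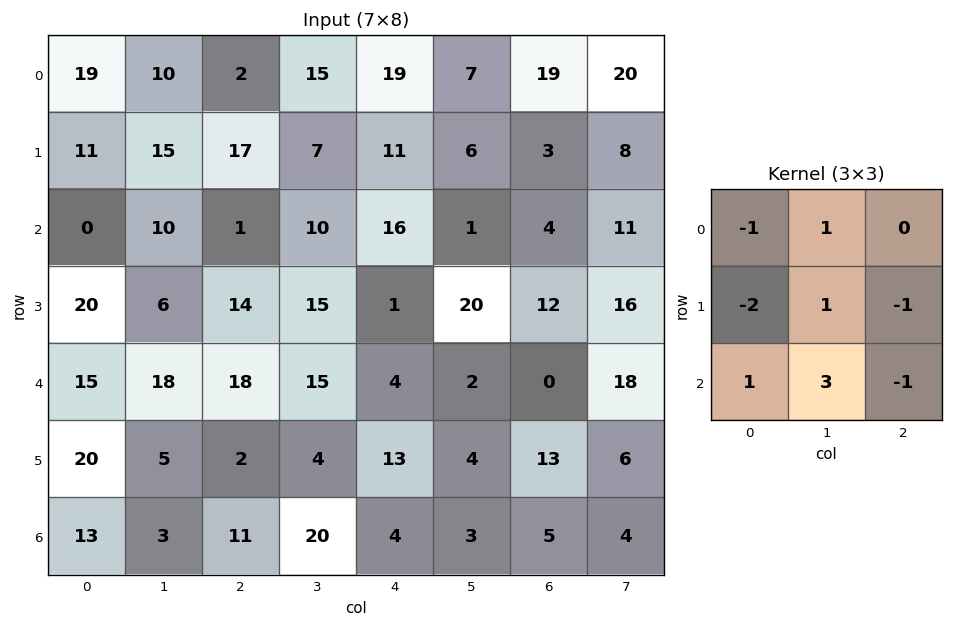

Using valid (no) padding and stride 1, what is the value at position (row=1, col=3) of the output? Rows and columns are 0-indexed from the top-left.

-3

The receptive field on the input at this output position is [7 11 6 / 10 16 1 / 15 1 20]. Elementwise product with the kernel and sum: 7·-1 + 11·1 + 10·-2 + 16·1 + 1·-1 + 15·1 + 1·3 + 20·-1.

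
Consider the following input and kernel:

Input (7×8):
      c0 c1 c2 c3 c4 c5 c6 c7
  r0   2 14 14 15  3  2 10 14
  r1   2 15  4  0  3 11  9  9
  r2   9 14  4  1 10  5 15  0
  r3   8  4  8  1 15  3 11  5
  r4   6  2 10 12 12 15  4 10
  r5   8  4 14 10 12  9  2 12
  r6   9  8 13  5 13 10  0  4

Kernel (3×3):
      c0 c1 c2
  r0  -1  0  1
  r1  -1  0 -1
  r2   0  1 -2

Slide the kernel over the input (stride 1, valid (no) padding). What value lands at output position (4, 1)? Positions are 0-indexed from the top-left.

-1

The receptive field on the input at this output position is [2 10 12 / 4 14 10 / 8 13 5]. Elementwise product with the kernel and sum: 2·-1 + 12·1 + 4·-1 + 10·-1 + 13·1 + 5·-2.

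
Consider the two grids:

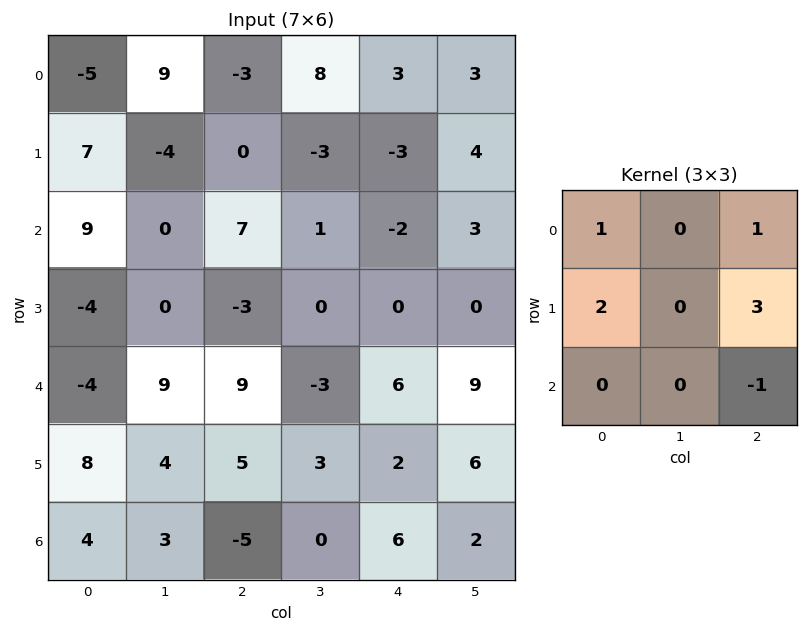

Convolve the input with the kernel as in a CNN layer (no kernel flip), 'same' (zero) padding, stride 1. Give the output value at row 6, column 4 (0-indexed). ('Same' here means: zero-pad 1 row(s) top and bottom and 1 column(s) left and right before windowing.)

15

The receptive field on the zero-padded input at this output position is [3 2 6 / 0 6 2 / 0 0 0]. Elementwise product with the kernel and sum: 3·1 + 6·1 + 0·2 + 2·3 + 0·-1.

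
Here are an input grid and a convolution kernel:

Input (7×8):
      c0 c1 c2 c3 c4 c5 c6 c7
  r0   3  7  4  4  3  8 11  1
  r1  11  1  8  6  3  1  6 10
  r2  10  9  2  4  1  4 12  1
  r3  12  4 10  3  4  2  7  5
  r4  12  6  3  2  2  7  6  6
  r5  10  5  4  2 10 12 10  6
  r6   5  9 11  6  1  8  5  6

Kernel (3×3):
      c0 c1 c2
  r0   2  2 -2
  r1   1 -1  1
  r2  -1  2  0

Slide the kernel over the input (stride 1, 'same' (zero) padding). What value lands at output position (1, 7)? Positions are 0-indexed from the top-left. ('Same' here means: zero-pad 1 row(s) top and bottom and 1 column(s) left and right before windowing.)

The receptive field on the zero-padded input at this output position is [11 1 0 / 6 10 0 / 12 1 0]. Elementwise product with the kernel and sum: 11·2 + 1·2 + 0·-2 + 6·1 + 10·-1 + 0·1 + 12·-1 + 1·2.

10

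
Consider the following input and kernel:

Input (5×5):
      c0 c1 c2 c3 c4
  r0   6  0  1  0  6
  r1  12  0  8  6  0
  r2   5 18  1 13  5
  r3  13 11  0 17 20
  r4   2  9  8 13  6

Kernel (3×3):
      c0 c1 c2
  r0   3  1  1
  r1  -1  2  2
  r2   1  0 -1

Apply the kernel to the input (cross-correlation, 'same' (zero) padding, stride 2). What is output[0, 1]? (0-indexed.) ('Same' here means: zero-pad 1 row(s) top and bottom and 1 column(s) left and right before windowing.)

The receptive field on the zero-padded input at this output position is [0 0 0 / 0 1 0 / 0 8 6]. Elementwise product with the kernel and sum: 0·3 + 0·1 + 0·1 + 0·-1 + 1·2 + 0·2 + 0·1 + 6·-1.

-4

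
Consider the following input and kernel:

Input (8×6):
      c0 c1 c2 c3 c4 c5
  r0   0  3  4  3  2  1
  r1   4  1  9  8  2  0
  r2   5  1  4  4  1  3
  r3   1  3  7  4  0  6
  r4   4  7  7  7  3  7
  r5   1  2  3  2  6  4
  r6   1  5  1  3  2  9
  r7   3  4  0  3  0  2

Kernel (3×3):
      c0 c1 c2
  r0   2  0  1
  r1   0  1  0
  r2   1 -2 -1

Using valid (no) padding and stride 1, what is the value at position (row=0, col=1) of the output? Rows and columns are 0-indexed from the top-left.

7

The receptive field on the input at this output position is [3 4 3 / 1 9 8 / 1 4 4]. Elementwise product with the kernel and sum: 3·2 + 3·1 + 9·1 + 1·1 + 4·-2 + 4·-1.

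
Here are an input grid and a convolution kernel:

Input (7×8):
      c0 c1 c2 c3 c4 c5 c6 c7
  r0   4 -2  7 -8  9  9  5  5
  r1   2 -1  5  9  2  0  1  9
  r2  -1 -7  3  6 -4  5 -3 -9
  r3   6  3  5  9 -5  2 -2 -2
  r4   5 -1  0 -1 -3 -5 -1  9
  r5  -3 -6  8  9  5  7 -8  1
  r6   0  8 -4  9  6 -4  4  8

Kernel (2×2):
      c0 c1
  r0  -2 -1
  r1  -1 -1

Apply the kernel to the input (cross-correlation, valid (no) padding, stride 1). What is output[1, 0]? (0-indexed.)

The receptive field on the input at this output position is [2 -1 / -1 -7]. Elementwise product with the kernel and sum: 2·-2 + -1·-1 + -1·-1 + -7·-1.

5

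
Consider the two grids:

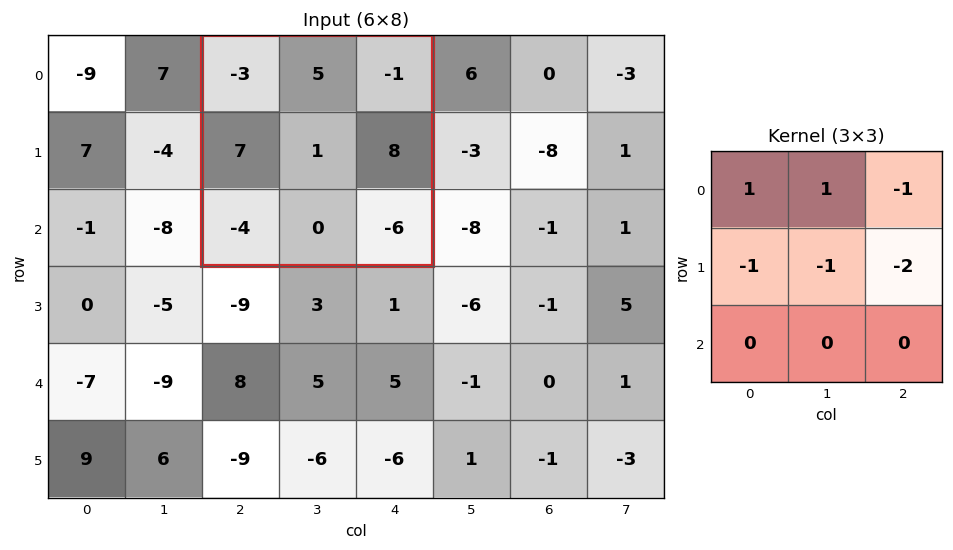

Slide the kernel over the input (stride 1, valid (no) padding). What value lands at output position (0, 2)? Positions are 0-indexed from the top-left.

The receptive field on the input at this output position is [-3 5 -1 / 7 1 8 / -4 0 -6]. Elementwise product with the kernel and sum: -3·1 + 5·1 + -1·-1 + 7·-1 + 1·-1 + 8·-2.

-21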